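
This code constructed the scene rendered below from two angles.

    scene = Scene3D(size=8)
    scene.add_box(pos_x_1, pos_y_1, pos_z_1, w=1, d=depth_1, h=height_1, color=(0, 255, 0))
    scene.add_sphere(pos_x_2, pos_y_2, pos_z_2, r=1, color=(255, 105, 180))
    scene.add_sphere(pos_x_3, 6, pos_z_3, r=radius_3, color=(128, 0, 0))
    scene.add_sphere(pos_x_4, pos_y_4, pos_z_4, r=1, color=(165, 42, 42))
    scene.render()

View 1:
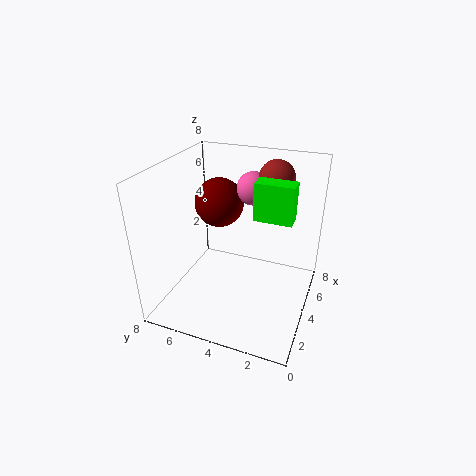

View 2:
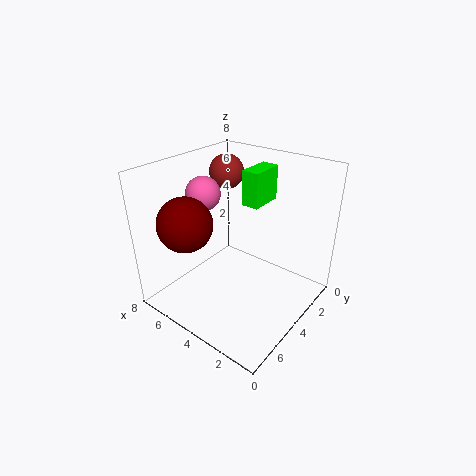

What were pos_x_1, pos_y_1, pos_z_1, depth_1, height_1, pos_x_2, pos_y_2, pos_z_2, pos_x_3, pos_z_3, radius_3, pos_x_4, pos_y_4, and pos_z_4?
pos_x_1 = 3.5
pos_y_1 = 1
pos_z_1 = 5.5
depth_1 = 2
height_1 = 2
pos_x_2 = 6.5
pos_y_2 = 4
pos_z_2 = 6
pos_x_3 = 6
pos_z_3 = 5
radius_3 = 1.5
pos_x_4 = 6
pos_y_4 = 2.5
pos_z_4 = 7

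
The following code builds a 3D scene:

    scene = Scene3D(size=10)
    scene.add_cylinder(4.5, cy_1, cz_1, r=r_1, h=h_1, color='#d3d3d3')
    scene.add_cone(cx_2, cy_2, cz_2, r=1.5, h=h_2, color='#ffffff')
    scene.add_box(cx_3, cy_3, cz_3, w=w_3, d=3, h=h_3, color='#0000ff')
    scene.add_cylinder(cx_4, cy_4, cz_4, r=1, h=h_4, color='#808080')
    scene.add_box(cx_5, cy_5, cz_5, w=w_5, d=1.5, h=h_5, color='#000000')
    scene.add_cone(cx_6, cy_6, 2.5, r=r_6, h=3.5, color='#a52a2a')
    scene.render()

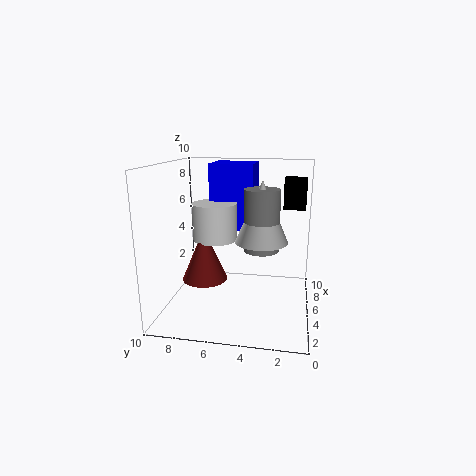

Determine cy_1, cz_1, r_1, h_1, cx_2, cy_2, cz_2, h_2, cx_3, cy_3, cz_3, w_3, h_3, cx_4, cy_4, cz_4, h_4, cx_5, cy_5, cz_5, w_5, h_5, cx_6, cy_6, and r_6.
cy_1 = 6.5, cz_1 = 5, r_1 = 1.5, h_1 = 2.5, cx_2 = 1.5, cy_2 = 3, cz_2 = 6, h_2 = 3.5, cx_3 = 5, cy_3 = 4, cz_3 = 5.5, w_3 = 3, h_3 = 4.5, cx_4 = 1.5, cy_4 = 3, cz_4 = 5.5, h_4 = 3.5, cx_5 = 5.5, cy_5 = 0.5, cz_5 = 7, w_5 = 2, h_5 = 2, cx_6 = 3.5, cy_6 = 7, r_6 = 1.5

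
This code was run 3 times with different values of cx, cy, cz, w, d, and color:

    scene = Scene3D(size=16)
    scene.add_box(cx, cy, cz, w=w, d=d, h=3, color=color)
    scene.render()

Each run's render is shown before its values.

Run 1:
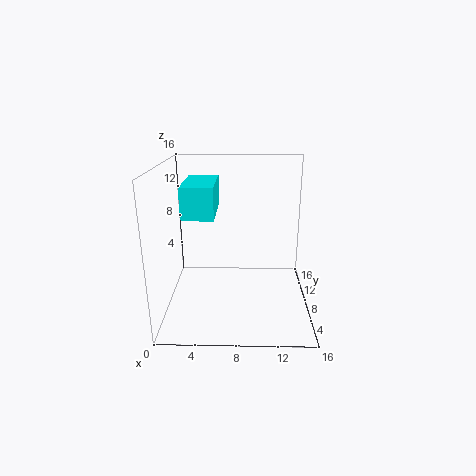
cx = 3
cy = 2
cz = 12
w = 3
d = 6
color = 'cyan'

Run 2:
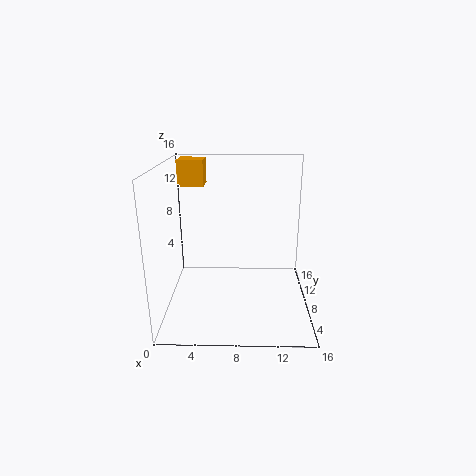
cx = 1
cy = 11
cz = 13
w = 3
d = 3
color = 'orange'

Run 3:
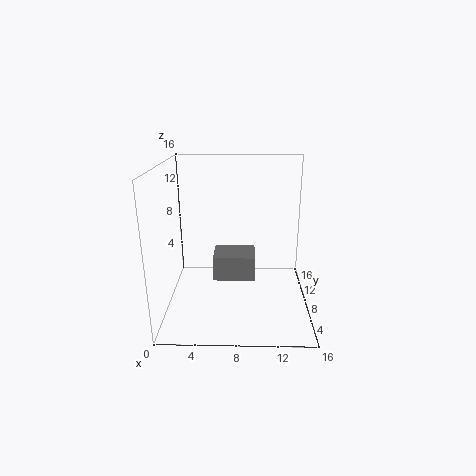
cx = 5
cy = 9
cz = 2
w = 5
d = 4
color = 'gray'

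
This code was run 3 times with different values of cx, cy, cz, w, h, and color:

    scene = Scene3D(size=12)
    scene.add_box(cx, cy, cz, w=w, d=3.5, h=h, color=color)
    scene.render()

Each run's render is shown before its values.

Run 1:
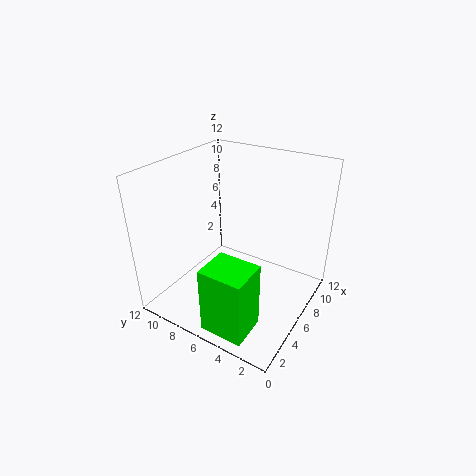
cx = 0.5
cy = 2.5
cz = 0.5
w = 3
h = 5.5
color = 'lime'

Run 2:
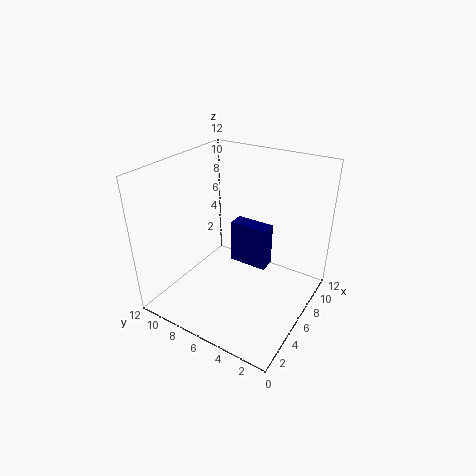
cx = 8
cy = 4.5
cz = 2
w = 1.5
h = 4
color = 'navy'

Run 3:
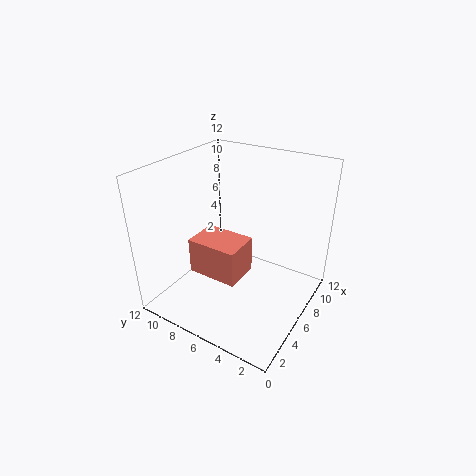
cx = 0.5
cy = 3
cz = 6
w = 2.5
h = 2.5
color = 'salmon'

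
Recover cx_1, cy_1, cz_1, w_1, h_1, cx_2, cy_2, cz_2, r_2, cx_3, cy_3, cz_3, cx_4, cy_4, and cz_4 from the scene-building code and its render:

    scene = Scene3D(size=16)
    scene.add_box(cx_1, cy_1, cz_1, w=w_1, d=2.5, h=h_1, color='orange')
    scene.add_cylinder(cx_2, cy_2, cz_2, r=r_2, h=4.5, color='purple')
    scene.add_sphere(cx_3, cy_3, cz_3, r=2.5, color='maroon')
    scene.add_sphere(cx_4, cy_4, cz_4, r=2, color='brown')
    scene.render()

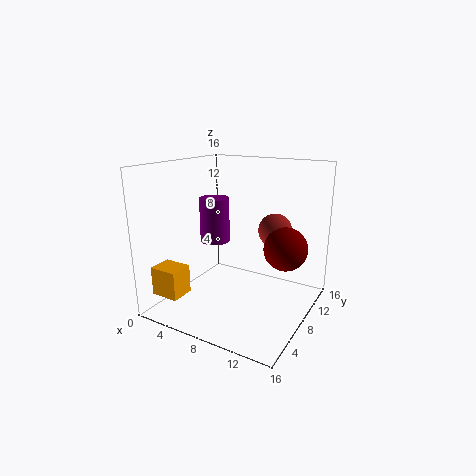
cx_1 = 2; cy_1 = 0.5; cz_1 = 3; w_1 = 3; h_1 = 3; cx_2 = 7; cy_2 = 5; cz_2 = 8.5; r_2 = 1.5; cx_3 = 12.5; cy_3 = 11; cz_3 = 6.5; cx_4 = 10.5; cy_4 = 12.5; cz_4 = 8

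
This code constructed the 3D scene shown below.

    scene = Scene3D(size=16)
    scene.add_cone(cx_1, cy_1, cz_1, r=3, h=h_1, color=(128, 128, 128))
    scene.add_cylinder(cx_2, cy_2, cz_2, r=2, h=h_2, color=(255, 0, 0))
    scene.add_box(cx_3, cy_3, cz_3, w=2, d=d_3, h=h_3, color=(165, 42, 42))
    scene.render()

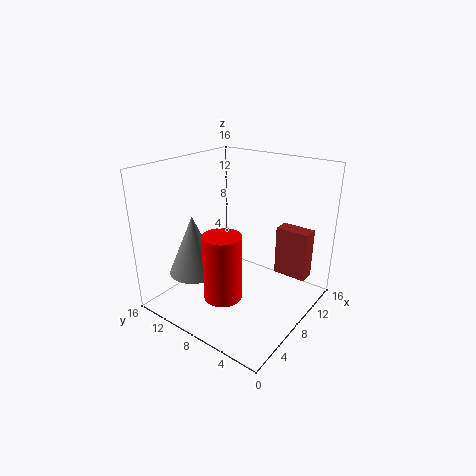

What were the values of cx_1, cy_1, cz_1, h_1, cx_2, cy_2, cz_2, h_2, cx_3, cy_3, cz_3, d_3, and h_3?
cx_1 = 6, cy_1 = 13, cz_1 = 3, h_1 = 7, cx_2 = 4, cy_2 = 7, cz_2 = 3, h_2 = 7, cx_3 = 13, cy_3 = 2, cz_3 = 2, d_3 = 4, h_3 = 6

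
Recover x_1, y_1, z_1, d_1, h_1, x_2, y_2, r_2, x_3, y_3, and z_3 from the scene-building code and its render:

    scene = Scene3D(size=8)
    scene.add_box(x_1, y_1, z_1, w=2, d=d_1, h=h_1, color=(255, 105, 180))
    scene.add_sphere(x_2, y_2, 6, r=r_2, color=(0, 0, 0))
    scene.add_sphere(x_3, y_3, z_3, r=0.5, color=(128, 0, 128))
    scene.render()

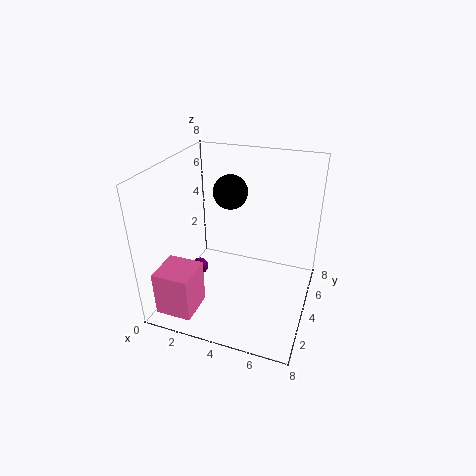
x_1 = 0.5; y_1 = 0.5; z_1 = 0.5; d_1 = 2; h_1 = 2.5; x_2 = 3; y_2 = 5.5; r_2 = 1; x_3 = 1.5; y_3 = 4; z_3 = 1.5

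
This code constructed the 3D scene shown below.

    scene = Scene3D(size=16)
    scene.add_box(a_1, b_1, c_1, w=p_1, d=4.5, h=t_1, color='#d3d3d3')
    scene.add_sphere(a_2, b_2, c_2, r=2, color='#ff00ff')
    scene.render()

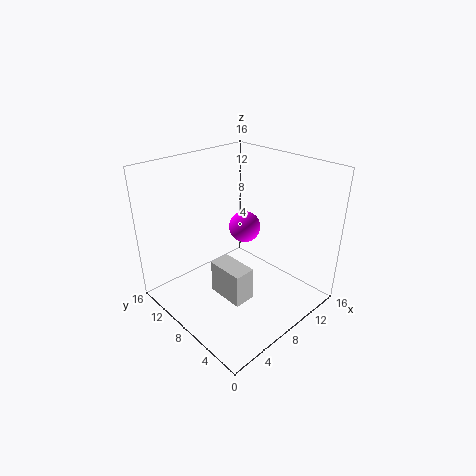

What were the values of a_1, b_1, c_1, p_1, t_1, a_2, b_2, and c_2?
a_1 = 6, b_1 = 6, c_1 = 0.5, p_1 = 2.5, t_1 = 4, a_2 = 12.5, b_2 = 11.5, c_2 = 6.5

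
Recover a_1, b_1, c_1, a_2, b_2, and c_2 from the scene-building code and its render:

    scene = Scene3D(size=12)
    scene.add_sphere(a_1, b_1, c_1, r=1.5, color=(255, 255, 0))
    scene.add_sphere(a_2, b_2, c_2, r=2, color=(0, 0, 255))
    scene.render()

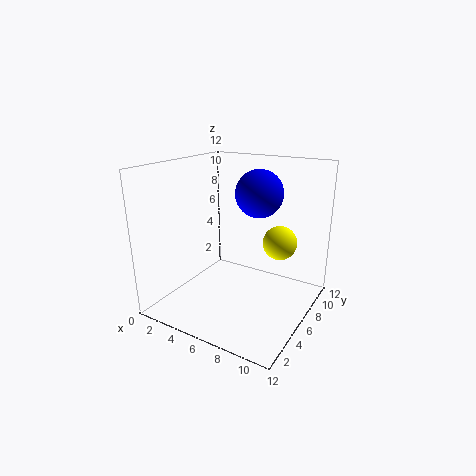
a_1 = 8.5
b_1 = 9
c_1 = 5
a_2 = 7
b_2 = 7.75
c_2 = 9.5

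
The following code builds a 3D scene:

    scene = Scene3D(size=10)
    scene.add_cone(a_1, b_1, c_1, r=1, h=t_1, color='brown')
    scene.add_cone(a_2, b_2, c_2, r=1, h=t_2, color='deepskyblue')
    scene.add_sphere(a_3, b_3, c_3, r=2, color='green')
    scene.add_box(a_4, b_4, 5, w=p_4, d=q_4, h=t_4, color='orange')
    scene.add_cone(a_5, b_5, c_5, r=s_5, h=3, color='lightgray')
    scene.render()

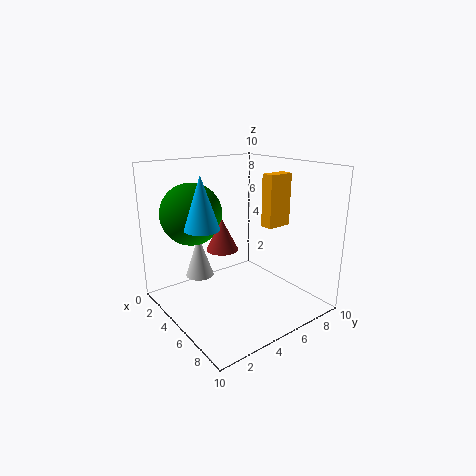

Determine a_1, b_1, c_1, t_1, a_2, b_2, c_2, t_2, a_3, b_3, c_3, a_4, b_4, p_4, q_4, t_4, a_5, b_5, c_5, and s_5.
a_1 = 6
b_1 = 3
c_1 = 5
t_1 = 2
a_2 = 7
b_2 = 1
c_2 = 7
t_2 = 3
a_3 = 4
b_3 = 2
c_3 = 7
a_4 = 4
b_4 = 8
p_4 = 1
q_4 = 2
t_4 = 4
a_5 = 3
b_5 = 3
c_5 = 2
s_5 = 1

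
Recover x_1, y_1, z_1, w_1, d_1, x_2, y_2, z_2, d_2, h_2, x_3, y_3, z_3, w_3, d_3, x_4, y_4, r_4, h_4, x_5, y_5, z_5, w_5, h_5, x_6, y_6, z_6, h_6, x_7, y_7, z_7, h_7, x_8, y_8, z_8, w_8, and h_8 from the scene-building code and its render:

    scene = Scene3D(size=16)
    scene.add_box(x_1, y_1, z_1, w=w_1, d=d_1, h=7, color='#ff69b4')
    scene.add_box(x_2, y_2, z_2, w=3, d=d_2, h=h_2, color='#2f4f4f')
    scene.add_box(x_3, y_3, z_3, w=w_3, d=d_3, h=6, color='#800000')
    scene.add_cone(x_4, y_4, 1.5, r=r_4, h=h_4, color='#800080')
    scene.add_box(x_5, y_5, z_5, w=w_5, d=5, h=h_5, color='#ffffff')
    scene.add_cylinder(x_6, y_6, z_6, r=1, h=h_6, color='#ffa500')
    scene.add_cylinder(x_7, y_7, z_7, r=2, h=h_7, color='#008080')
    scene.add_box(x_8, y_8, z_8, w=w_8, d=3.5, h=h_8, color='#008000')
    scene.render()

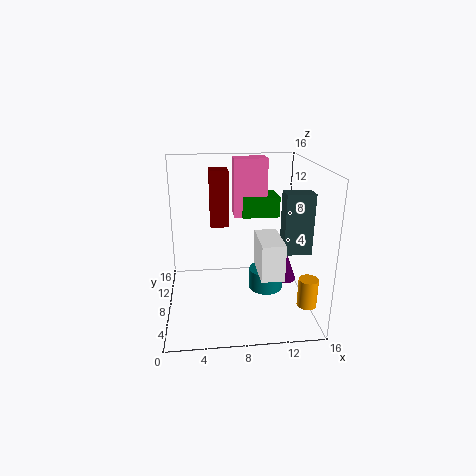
x_1 = 8, y_1 = 12, z_1 = 9, w_1 = 4, d_1 = 2.5, x_2 = 12.5, y_2 = 5, z_2 = 7, d_2 = 2, h_2 = 6.5, x_3 = 5, y_3 = 7.5, z_3 = 9.5, w_3 = 2, d_3 = 2.5, x_4 = 14, y_4 = 10, r_4 = 1.5, h_4 = 4, x_5 = 10, y_5 = 4, z_5 = 4.5, w_5 = 2.5, h_5 = 4, x_6 = 14.5, y_6 = 2.5, z_6 = 2.5, h_6 = 3, x_7 = 11.5, y_7 = 9, z_7 = 1, h_7 = 2.5, x_8 = 9, y_8 = 11.5, z_8 = 9, w_8 = 4.5, h_8 = 2.5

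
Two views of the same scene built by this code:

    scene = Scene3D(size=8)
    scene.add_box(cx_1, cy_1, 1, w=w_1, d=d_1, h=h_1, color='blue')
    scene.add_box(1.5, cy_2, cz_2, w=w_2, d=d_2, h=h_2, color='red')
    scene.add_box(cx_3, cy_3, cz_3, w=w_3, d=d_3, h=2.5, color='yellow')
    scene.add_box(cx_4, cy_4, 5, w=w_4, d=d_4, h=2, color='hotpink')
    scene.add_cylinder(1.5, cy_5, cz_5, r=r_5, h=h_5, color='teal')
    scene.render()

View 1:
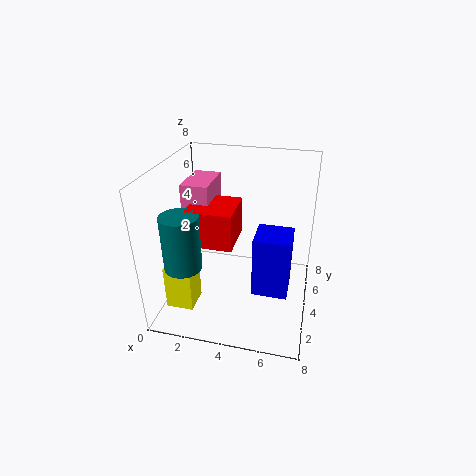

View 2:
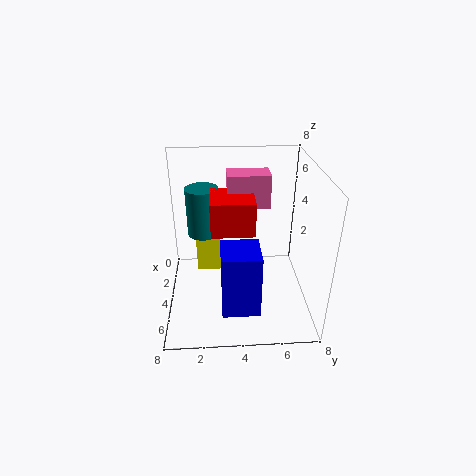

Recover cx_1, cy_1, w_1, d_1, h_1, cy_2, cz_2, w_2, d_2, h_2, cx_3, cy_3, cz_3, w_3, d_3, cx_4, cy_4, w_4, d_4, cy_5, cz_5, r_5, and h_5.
cx_1 = 5, cy_1 = 3, w_1 = 2, d_1 = 2, h_1 = 3.5, cy_2 = 2.5, cz_2 = 4, w_2 = 2.5, d_2 = 2.5, h_2 = 2, cx_3 = 0.5, cy_3 = 1.5, cz_3 = 0.5, w_3 = 1.5, d_3 = 1.5, cx_4 = 1, cy_4 = 3.5, w_4 = 1.5, d_4 = 2.5, cy_5 = 2, cz_5 = 3, r_5 = 1, h_5 = 3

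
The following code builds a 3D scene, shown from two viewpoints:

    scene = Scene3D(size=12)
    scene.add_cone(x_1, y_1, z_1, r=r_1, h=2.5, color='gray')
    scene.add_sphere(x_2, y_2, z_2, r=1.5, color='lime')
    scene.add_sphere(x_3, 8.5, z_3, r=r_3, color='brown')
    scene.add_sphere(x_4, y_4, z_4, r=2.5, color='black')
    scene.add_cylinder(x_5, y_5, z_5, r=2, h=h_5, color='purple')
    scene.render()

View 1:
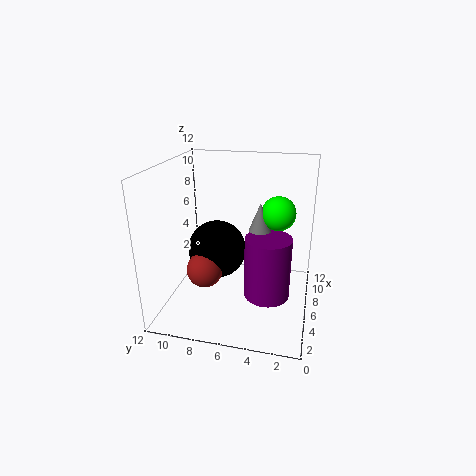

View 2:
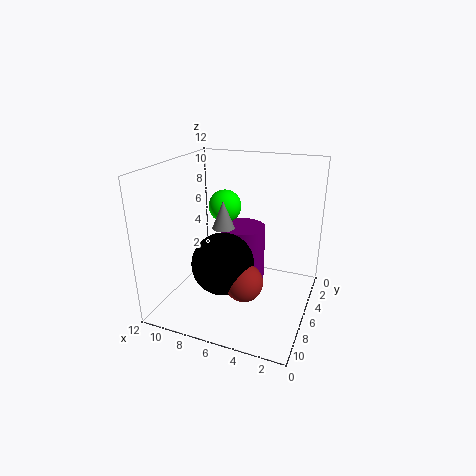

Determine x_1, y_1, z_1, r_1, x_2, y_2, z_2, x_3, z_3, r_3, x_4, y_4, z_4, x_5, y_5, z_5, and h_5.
x_1 = 8, y_1 = 4.5, z_1 = 6, r_1 = 1, x_2 = 8.5, y_2 = 3, z_2 = 7.5, x_3 = 4.5, z_3 = 3.5, r_3 = 1.5, x_4 = 6.5, y_4 = 8, z_4 = 4.5, x_5 = 6.5, y_5 = 3.5, z_5 = 0.5, h_5 = 5.5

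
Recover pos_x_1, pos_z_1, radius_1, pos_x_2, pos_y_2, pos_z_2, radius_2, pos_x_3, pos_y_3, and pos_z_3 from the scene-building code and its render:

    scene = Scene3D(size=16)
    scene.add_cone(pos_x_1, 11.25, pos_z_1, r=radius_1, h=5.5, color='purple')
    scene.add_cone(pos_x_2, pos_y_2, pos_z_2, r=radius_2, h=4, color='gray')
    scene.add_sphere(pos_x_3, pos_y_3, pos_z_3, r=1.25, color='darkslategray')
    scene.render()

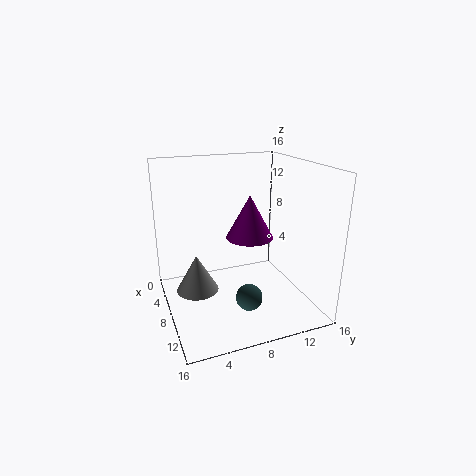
pos_x_1 = 3.75, pos_z_1 = 6, radius_1 = 3, pos_x_2 = 8.75, pos_y_2 = 3, pos_z_2 = 3, radius_2 = 2.25, pos_x_3 = 14.75, pos_y_3 = 6.5, pos_z_3 = 4.75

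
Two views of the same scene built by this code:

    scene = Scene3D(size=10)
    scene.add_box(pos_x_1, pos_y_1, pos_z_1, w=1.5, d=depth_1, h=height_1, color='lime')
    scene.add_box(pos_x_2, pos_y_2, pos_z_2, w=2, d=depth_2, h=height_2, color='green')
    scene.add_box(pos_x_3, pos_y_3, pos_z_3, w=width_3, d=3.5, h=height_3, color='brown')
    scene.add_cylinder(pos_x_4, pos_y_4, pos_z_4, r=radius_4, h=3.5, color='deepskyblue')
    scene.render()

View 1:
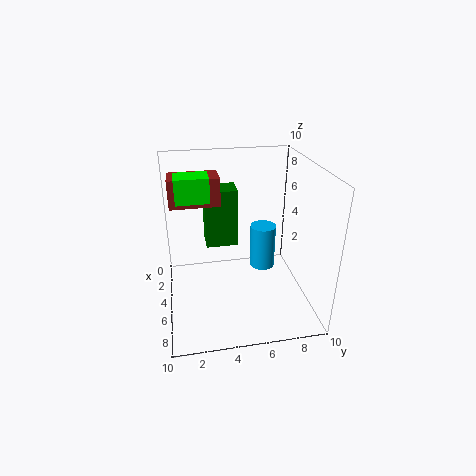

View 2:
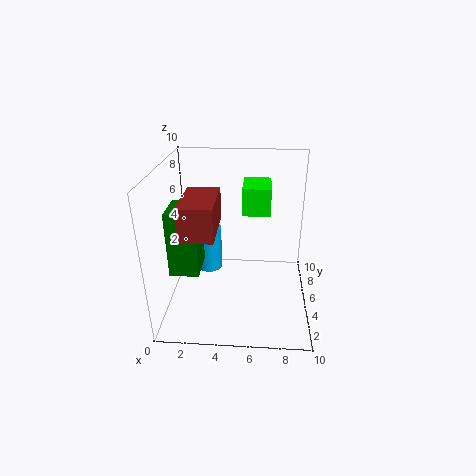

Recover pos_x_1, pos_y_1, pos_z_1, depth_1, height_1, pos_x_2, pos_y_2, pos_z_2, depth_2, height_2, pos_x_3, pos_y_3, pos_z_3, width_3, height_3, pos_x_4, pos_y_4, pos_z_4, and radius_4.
pos_x_1 = 5.5, pos_y_1 = 1, pos_z_1 = 8.5, depth_1 = 2, height_1 = 1.5, pos_x_2 = 0.5, pos_y_2 = 3, pos_z_2 = 3, depth_2 = 2.5, height_2 = 4.5, pos_x_3 = 2, pos_y_3 = 0.5, pos_z_3 = 7, width_3 = 2, height_3 = 2, pos_x_4 = 2.5, pos_y_4 = 7.5, pos_z_4 = 1, radius_4 = 1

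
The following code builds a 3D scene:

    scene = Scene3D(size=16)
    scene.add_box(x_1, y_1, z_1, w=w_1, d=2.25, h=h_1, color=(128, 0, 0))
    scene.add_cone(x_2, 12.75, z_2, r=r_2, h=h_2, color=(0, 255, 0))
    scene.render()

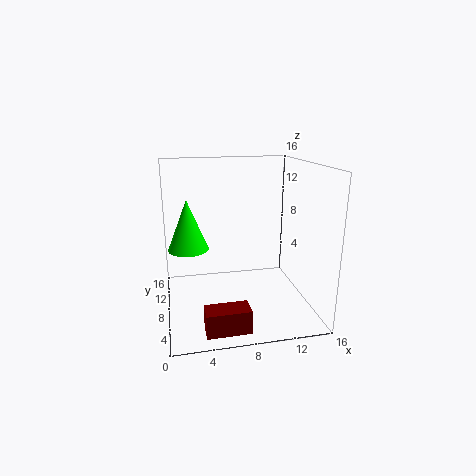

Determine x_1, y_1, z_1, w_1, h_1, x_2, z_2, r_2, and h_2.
x_1 = 3.5; y_1 = 1.25; z_1 = 0.25; w_1 = 4.5; h_1 = 2.5; x_2 = 2.75; z_2 = 5.25; r_2 = 2.5; h_2 = 6.25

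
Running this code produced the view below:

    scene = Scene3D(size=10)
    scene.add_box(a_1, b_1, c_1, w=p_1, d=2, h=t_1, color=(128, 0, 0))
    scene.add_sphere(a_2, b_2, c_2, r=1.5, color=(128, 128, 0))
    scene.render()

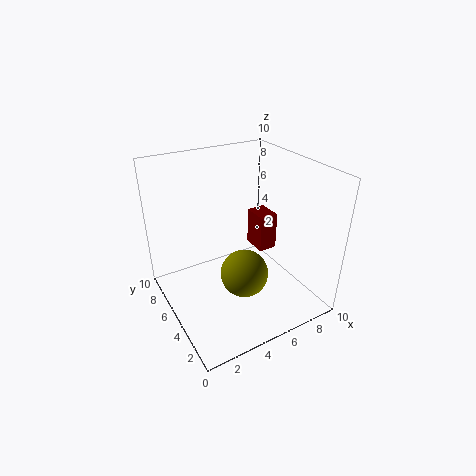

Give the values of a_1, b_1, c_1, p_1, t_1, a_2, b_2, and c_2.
a_1 = 8, b_1 = 6.5, c_1 = 2, p_1 = 1.5, t_1 = 3, a_2 = 4, b_2 = 2.5, c_2 = 4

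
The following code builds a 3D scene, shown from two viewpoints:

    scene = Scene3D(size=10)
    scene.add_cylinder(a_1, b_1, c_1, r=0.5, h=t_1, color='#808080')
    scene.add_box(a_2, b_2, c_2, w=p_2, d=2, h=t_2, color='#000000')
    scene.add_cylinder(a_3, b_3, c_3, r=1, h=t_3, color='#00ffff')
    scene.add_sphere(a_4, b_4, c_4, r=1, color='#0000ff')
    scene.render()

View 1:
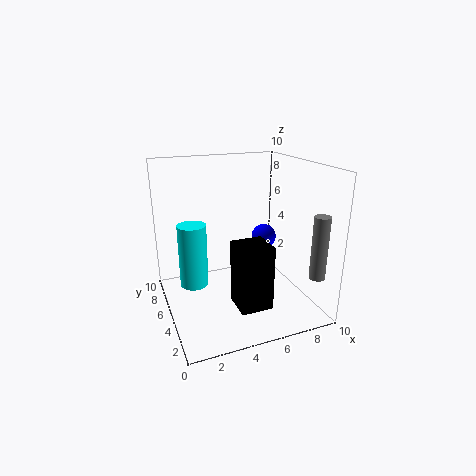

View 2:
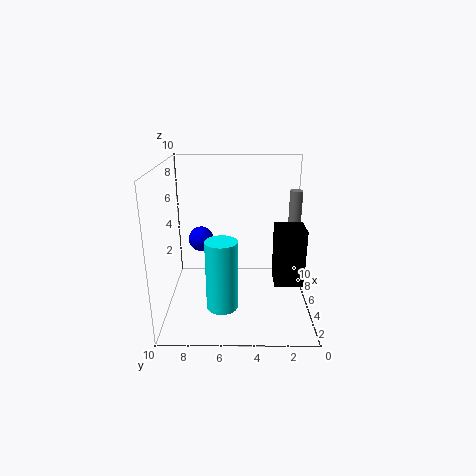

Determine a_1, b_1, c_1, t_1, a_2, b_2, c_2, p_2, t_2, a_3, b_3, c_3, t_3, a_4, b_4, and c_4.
a_1 = 8.5; b_1 = 0.5; c_1 = 3.5; t_1 = 4; a_2 = 3.5; b_2 = 0.5; c_2 = 2; p_2 = 2; t_2 = 4; a_3 = 2; b_3 = 6; c_3 = 1.5; t_3 = 4.5; a_4 = 8.5; b_4 = 8; c_4 = 3.5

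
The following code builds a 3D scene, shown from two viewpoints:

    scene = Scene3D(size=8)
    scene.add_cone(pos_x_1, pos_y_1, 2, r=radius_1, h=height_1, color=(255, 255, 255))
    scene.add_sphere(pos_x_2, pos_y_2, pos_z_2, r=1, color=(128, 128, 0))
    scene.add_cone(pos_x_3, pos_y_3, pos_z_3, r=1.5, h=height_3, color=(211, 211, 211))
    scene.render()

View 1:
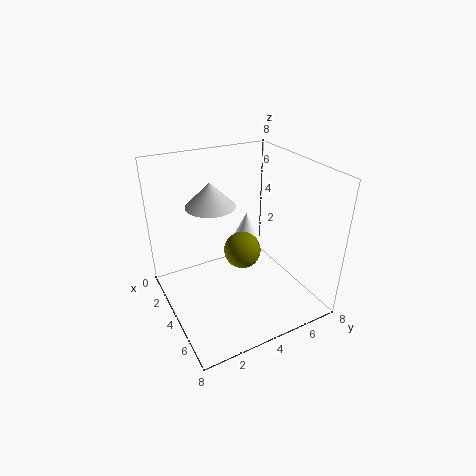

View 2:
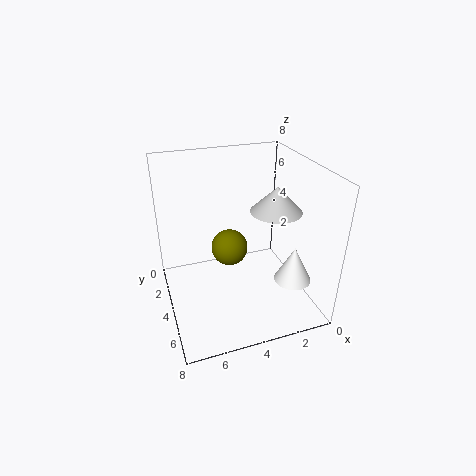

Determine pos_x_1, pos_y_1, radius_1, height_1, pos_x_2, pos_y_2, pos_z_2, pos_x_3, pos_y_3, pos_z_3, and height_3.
pos_x_1 = 1.5; pos_y_1 = 6; radius_1 = 1; height_1 = 2; pos_x_2 = 4.5; pos_y_2 = 4; pos_z_2 = 3.5; pos_x_3 = 1.5; pos_y_3 = 3.5; pos_z_3 = 5; height_3 = 1.5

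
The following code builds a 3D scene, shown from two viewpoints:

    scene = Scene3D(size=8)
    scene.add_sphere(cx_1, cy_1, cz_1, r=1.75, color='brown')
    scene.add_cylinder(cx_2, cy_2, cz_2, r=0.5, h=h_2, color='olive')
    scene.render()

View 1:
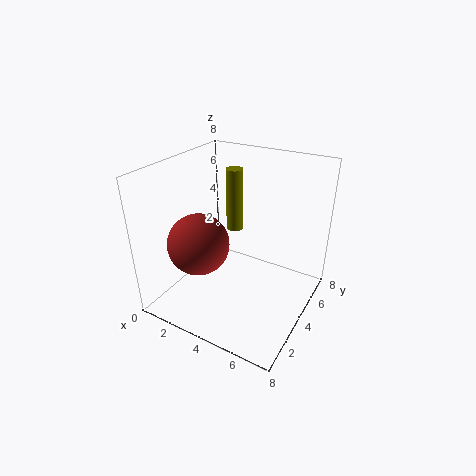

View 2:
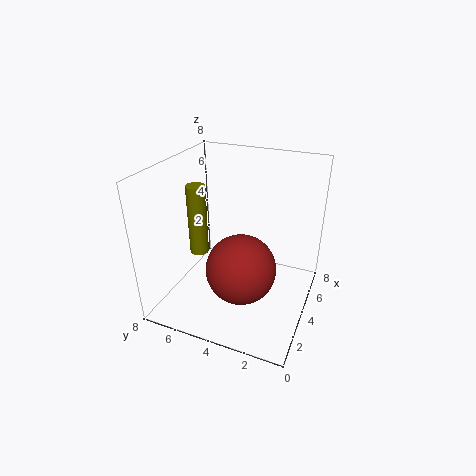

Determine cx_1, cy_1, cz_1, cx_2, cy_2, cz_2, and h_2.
cx_1 = 2; cy_1 = 3; cz_1 = 3.5; cx_2 = 2.75; cy_2 = 5.75; cz_2 = 3.5; h_2 = 3.75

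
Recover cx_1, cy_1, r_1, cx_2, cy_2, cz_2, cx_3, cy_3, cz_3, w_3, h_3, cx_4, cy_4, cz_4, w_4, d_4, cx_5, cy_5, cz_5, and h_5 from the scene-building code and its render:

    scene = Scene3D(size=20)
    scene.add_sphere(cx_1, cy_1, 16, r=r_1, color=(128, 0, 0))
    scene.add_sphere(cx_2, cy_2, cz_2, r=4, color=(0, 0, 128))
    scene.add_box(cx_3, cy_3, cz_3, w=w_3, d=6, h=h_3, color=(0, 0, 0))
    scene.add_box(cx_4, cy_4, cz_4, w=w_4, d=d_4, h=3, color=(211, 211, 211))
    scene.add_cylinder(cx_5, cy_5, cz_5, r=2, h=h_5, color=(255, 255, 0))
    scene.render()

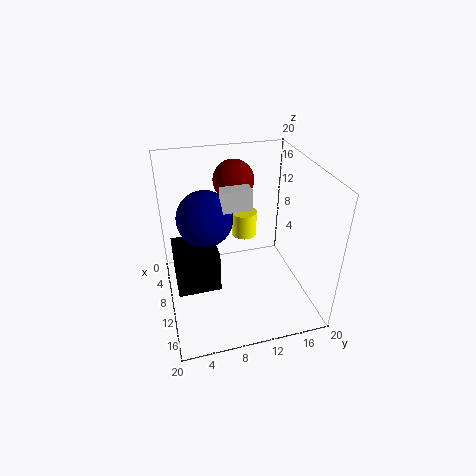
cx_1 = 4; cy_1 = 11; r_1 = 3; cx_2 = 7; cy_2 = 6; cz_2 = 12; cx_3 = 6; cy_3 = 1; cz_3 = 3; w_3 = 6; h_3 = 6; cx_4 = 8; cy_4 = 8; cz_4 = 14; w_4 = 2; d_4 = 4; cx_5 = 3; cy_5 = 13; cz_5 = 6; h_5 = 4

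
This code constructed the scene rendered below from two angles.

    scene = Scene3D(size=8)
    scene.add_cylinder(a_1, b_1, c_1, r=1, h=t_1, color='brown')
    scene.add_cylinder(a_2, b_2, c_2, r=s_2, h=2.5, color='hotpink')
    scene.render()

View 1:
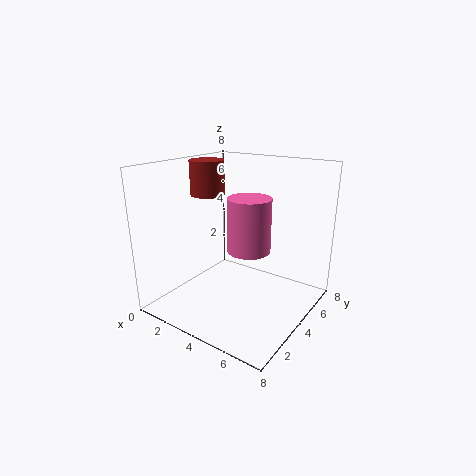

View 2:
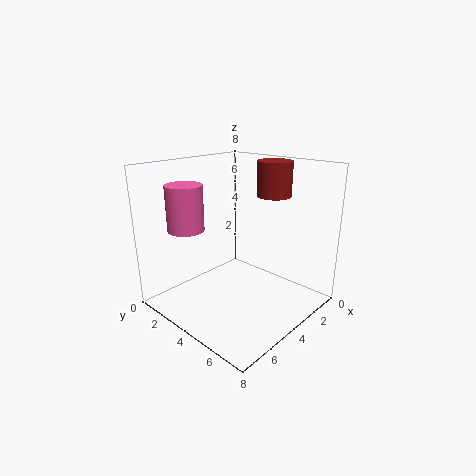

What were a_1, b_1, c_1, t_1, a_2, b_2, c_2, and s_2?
a_1 = 1.5, b_1 = 4.5, c_1 = 6, t_1 = 2, a_2 = 6, b_2 = 2, c_2 = 4.5, s_2 = 1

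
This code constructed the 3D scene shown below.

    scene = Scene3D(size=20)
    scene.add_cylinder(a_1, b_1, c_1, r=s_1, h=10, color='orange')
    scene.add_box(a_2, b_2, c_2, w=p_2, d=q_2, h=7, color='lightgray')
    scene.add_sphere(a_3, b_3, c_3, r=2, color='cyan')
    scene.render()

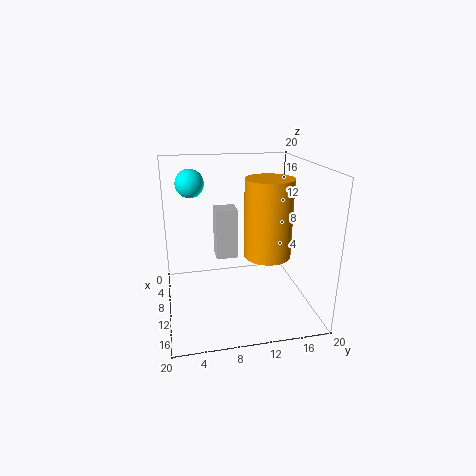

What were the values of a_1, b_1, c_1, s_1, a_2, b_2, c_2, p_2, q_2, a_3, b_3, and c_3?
a_1 = 14, b_1 = 13, c_1 = 9, s_1 = 3, a_2 = 7, b_2 = 7, c_2 = 7, p_2 = 3, q_2 = 3, a_3 = 6, b_3 = 4, c_3 = 17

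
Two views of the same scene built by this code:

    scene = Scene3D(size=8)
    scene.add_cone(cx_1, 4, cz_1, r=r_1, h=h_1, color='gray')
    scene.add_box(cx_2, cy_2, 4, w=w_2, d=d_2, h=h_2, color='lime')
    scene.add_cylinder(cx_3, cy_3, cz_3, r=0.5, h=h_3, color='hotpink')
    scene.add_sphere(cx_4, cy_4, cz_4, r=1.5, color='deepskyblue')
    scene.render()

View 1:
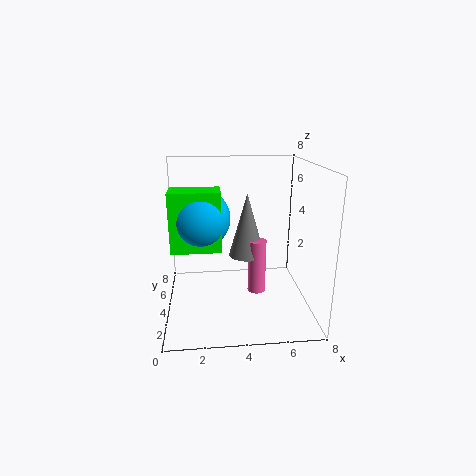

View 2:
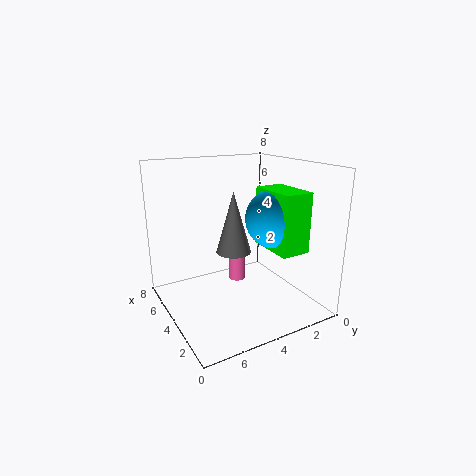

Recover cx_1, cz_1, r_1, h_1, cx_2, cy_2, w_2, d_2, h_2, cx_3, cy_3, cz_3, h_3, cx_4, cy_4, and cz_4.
cx_1 = 4.5, cz_1 = 3, r_1 = 1, h_1 = 3.5, cx_2 = 0.5, cy_2 = 2, w_2 = 2.5, d_2 = 1.5, h_2 = 3, cx_3 = 5, cy_3 = 3.5, cz_3 = 1, h_3 = 3, cx_4 = 2, cy_4 = 3, cz_4 = 5.5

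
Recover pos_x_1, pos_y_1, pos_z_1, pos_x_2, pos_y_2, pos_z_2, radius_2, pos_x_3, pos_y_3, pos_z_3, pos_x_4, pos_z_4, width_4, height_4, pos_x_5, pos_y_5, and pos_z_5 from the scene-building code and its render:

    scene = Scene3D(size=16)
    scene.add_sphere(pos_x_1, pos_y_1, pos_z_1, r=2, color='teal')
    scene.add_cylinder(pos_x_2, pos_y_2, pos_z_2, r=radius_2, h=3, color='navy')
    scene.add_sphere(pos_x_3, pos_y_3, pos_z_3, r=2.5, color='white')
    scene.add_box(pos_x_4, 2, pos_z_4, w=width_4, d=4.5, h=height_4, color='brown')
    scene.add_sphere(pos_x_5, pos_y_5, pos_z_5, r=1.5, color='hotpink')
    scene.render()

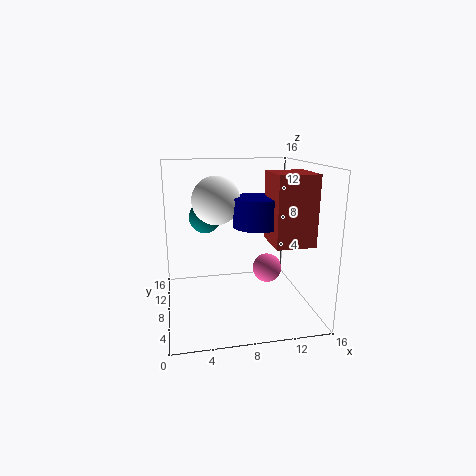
pos_x_1 = 5
pos_y_1 = 14
pos_z_1 = 9
pos_x_2 = 9.5
pos_y_2 = 5.5
pos_z_2 = 10
radius_2 = 2.5
pos_x_3 = 5.5
pos_y_3 = 7
pos_z_3 = 12.5
pos_x_4 = 10.5
pos_z_4 = 8.5
width_4 = 4
height_4 = 7
pos_x_5 = 10.5
pos_y_5 = 5
pos_z_5 = 5.5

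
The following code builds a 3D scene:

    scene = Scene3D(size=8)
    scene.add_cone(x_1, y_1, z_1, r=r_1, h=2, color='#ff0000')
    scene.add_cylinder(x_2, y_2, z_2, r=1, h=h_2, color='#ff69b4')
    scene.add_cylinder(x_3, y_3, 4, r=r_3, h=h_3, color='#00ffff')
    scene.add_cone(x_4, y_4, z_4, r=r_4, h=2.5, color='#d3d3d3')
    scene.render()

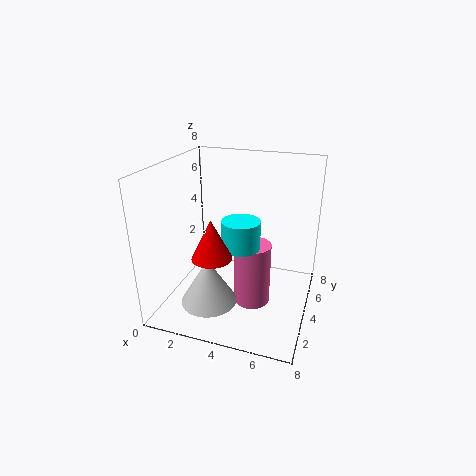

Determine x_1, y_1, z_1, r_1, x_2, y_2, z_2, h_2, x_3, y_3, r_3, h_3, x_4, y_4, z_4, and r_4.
x_1 = 3.5, y_1 = 1.5, z_1 = 4, r_1 = 1, x_2 = 5, y_2 = 3.5, z_2 = 0.5, h_2 = 3.5, x_3 = 4.5, y_3 = 3, r_3 = 1, h_3 = 1.5, x_4 = 3, y_4 = 2, z_4 = 1, r_4 = 1.5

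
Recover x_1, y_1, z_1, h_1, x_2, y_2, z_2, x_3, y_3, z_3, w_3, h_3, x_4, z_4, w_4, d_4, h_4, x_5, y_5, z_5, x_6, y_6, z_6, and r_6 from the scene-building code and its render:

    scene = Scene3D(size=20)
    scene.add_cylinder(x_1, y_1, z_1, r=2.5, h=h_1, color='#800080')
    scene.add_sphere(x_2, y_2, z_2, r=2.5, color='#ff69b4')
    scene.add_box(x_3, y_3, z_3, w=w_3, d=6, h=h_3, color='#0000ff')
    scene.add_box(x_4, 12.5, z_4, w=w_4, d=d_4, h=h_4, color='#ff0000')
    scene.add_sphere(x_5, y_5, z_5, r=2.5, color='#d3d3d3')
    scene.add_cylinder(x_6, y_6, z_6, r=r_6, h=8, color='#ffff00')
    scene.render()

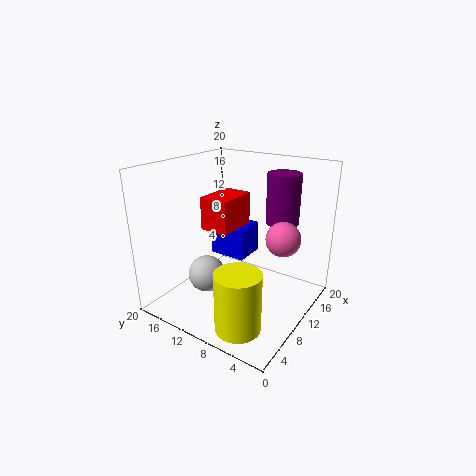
x_1 = 17.5; y_1 = 7; z_1 = 10.5; h_1 = 7.5; x_2 = 14; y_2 = 5; z_2 = 9.5; x_3 = 14; y_3 = 12; z_3 = 4; w_3 = 5; h_3 = 5; x_4 = 10.5; z_4 = 9.5; w_4 = 6.5; d_4 = 4.5; h_4 = 5; x_5 = 6; y_5 = 12.5; z_5 = 5.5; x_6 = 4; y_6 = 6; z_6 = 0.5; r_6 = 3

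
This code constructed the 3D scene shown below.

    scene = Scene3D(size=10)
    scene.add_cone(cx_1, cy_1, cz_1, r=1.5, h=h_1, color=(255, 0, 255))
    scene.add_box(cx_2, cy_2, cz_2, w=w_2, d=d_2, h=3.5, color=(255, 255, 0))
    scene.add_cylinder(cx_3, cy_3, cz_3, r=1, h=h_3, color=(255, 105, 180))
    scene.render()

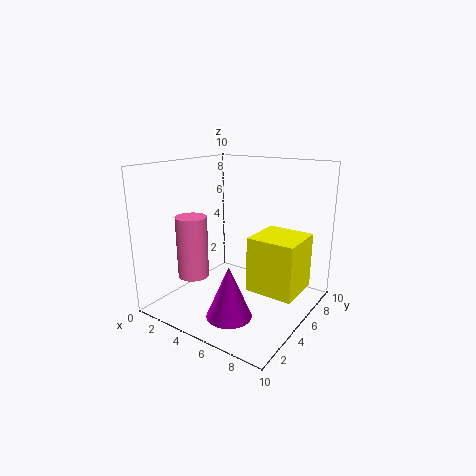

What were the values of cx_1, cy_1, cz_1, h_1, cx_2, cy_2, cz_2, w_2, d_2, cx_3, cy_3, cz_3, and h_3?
cx_1 = 6
cy_1 = 2.5
cz_1 = 0.5
h_1 = 3.5
cx_2 = 7
cy_2 = 3
cz_2 = 2.5
w_2 = 3
d_2 = 3
cx_3 = 3.5
cy_3 = 2
cz_3 = 3
h_3 = 4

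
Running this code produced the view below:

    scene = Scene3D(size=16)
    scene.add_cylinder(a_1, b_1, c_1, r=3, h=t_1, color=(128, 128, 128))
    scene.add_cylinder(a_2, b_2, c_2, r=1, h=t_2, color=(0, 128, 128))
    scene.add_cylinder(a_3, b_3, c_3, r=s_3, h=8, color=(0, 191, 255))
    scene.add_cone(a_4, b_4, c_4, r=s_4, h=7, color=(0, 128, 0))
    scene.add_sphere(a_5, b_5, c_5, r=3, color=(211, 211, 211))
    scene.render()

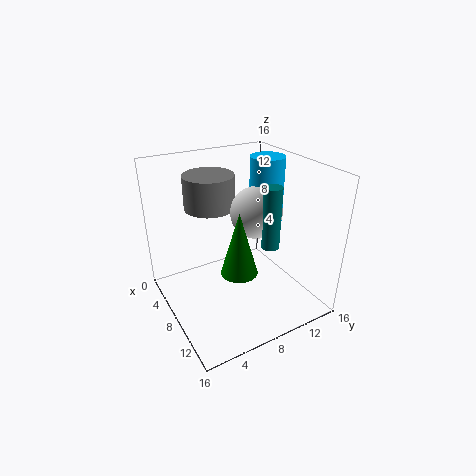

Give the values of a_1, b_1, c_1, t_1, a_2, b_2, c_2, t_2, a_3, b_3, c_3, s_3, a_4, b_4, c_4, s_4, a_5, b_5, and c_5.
a_1 = 3
b_1 = 7
c_1 = 10
t_1 = 4
a_2 = 10
b_2 = 11
c_2 = 7
t_2 = 7
a_3 = 6
b_3 = 13
c_3 = 8
s_3 = 2
a_4 = 10
b_4 = 7
c_4 = 5
s_4 = 2
a_5 = 7
b_5 = 11
c_5 = 10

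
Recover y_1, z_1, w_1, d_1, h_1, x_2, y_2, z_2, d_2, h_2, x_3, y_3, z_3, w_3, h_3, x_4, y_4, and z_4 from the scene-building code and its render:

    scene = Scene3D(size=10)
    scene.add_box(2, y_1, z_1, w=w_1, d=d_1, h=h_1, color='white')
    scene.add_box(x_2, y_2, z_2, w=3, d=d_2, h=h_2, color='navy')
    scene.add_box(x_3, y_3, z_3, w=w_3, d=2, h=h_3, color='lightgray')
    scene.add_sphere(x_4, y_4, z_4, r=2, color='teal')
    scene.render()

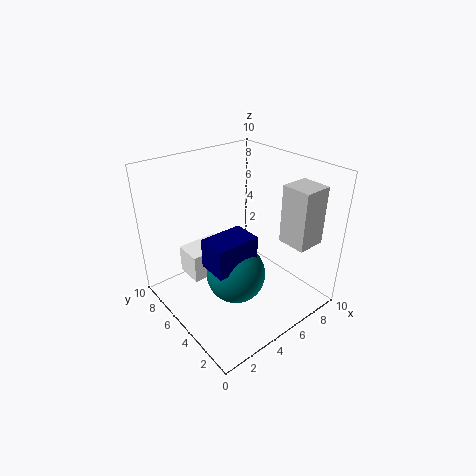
y_1 = 6, z_1 = 2, w_1 = 3, d_1 = 2, h_1 = 2, x_2 = 2, y_2 = 3, z_2 = 4, d_2 = 2, h_2 = 2, x_3 = 7, y_3 = 1, z_3 = 5, w_3 = 2, h_3 = 4, x_4 = 4, y_4 = 4, z_4 = 3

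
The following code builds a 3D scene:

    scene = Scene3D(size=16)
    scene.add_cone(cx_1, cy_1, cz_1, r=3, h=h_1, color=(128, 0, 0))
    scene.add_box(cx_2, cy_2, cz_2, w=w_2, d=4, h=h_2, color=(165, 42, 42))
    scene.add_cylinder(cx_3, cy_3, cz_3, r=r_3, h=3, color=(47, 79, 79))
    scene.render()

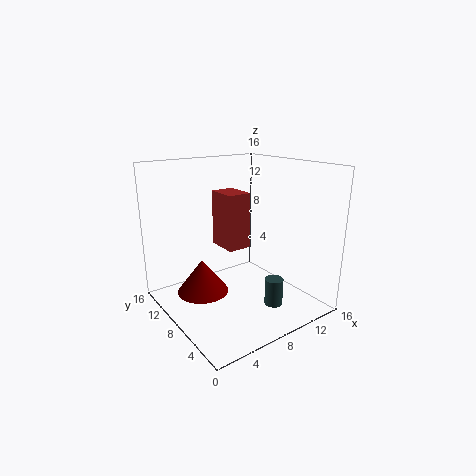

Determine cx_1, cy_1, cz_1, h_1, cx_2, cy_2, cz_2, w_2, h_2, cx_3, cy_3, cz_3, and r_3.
cx_1 = 5, cy_1 = 11, cz_1 = 1, h_1 = 4, cx_2 = 9, cy_2 = 11, cz_2 = 5, w_2 = 3, h_2 = 7, cx_3 = 10, cy_3 = 4, cz_3 = 1, r_3 = 1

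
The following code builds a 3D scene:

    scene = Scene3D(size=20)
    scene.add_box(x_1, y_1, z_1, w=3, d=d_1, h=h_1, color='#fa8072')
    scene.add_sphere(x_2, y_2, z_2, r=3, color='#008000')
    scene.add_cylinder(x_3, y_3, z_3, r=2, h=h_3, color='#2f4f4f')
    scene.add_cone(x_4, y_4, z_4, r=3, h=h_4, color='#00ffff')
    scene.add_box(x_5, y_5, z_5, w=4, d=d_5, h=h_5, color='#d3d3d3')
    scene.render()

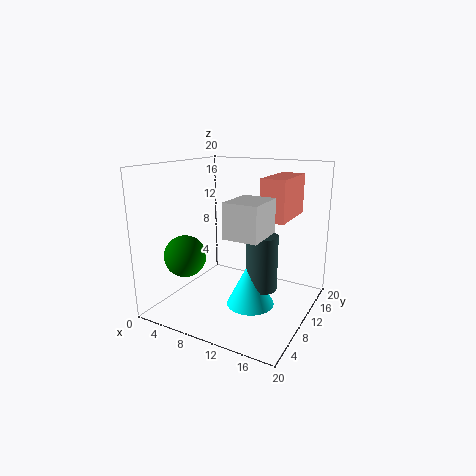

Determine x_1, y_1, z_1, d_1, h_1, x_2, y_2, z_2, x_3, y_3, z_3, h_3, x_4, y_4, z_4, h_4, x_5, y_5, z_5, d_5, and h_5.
x_1 = 15; y_1 = 6; z_1 = 14; d_1 = 7; h_1 = 5; x_2 = 3; y_2 = 7; z_2 = 7; x_3 = 15; y_3 = 7; z_3 = 5; h_3 = 7; x_4 = 14; y_4 = 6; z_4 = 3; h_4 = 6; x_5 = 13; y_5 = 1; z_5 = 13; d_5 = 5; h_5 = 4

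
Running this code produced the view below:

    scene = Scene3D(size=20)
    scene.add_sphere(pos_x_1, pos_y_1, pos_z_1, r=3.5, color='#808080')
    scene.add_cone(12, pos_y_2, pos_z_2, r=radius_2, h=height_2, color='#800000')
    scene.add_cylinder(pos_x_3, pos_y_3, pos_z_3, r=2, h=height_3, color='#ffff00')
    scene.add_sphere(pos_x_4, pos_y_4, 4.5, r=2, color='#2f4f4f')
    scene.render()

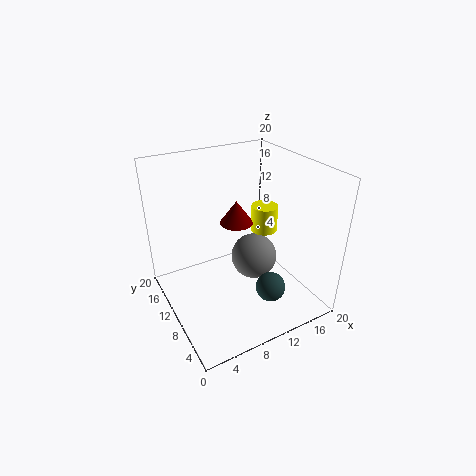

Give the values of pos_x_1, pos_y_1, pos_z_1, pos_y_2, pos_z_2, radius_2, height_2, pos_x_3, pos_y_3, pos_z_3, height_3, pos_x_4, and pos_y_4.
pos_x_1 = 14; pos_y_1 = 12; pos_z_1 = 4.5; pos_y_2 = 14; pos_z_2 = 10; radius_2 = 2.5; height_2 = 3.5; pos_x_3 = 16; pos_y_3 = 12.5; pos_z_3 = 8.5; height_3 = 4; pos_x_4 = 12; pos_y_4 = 4.5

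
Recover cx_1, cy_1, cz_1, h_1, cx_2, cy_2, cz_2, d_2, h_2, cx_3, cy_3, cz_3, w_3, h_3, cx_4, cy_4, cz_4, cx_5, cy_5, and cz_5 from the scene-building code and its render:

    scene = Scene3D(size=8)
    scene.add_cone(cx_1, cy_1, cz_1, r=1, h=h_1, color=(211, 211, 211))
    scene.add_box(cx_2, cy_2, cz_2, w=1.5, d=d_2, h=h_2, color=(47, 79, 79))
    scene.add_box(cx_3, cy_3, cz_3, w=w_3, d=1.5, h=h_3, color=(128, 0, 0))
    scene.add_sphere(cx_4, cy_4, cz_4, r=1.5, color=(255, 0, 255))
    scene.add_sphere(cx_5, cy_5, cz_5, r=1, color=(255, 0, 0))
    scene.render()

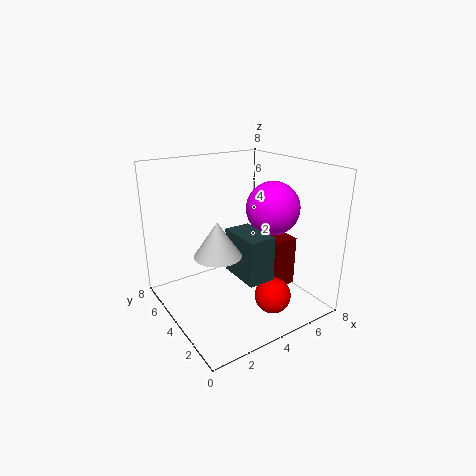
cx_1 = 1; cy_1 = 1; cz_1 = 5; h_1 = 1.5; cx_2 = 3.5; cy_2 = 2; cz_2 = 2; d_2 = 2.5; h_2 = 2.5; cx_3 = 6; cy_3 = 3; cz_3 = 0.5; w_3 = 1.5; h_3 = 3; cx_4 = 6; cy_4 = 3.5; cz_4 = 5.5; cx_5 = 5; cy_5 = 2; cz_5 = 1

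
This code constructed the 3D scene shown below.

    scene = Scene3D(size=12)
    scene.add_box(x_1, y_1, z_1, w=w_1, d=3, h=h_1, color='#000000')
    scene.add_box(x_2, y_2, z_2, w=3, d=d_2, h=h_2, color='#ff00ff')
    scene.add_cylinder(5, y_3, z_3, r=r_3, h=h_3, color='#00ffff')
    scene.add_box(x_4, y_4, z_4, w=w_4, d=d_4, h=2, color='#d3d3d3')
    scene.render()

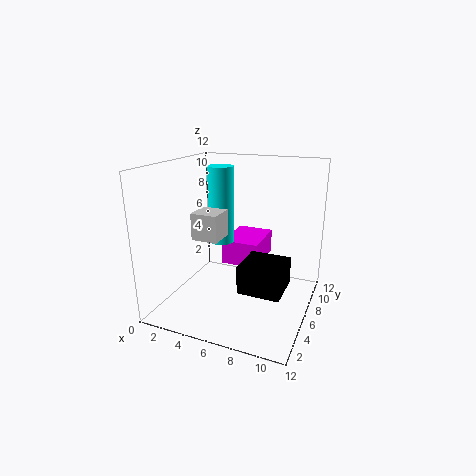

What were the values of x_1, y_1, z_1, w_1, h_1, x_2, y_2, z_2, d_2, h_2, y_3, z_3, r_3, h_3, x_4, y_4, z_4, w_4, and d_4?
x_1 = 8, y_1 = 1, z_1 = 4, w_1 = 3, h_1 = 2, x_2 = 5, y_2 = 5, z_2 = 4, d_2 = 4, h_2 = 2, y_3 = 5, z_3 = 6, r_3 = 1, h_3 = 6, x_4 = 4, y_4 = 2, z_4 = 7, w_4 = 2, d_4 = 2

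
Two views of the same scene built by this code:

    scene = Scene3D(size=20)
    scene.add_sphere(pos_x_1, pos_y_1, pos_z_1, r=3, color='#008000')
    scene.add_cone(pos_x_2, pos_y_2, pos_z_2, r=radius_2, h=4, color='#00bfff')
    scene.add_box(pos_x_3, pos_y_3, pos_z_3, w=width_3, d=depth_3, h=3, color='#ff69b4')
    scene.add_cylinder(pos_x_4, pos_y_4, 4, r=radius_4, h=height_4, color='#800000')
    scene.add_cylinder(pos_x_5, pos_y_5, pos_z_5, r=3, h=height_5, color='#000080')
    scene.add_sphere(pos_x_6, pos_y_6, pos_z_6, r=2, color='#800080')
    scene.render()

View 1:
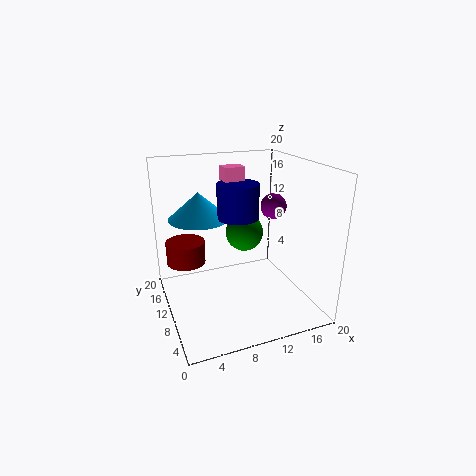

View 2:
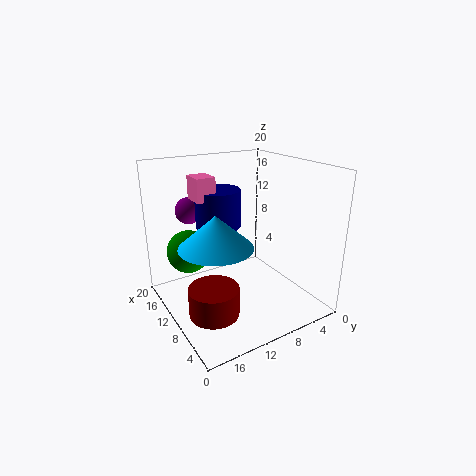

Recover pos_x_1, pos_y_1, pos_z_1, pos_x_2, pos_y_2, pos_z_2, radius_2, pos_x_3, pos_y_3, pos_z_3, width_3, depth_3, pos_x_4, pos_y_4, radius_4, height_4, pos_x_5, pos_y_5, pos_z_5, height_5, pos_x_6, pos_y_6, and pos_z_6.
pos_x_1 = 13.5, pos_y_1 = 16, pos_z_1 = 8, pos_x_2 = 6, pos_y_2 = 15.5, pos_z_2 = 11.5, radius_2 = 4.5, pos_x_3 = 9.5, pos_y_3 = 13.5, pos_z_3 = 16, width_3 = 3, depth_3 = 2.5, pos_x_4 = 4, pos_y_4 = 17, radius_4 = 3, height_4 = 3.5, pos_x_5 = 11, pos_y_5 = 12.5, pos_z_5 = 12, height_5 = 5, pos_x_6 = 17.5, pos_y_6 = 14, pos_z_6 = 12.5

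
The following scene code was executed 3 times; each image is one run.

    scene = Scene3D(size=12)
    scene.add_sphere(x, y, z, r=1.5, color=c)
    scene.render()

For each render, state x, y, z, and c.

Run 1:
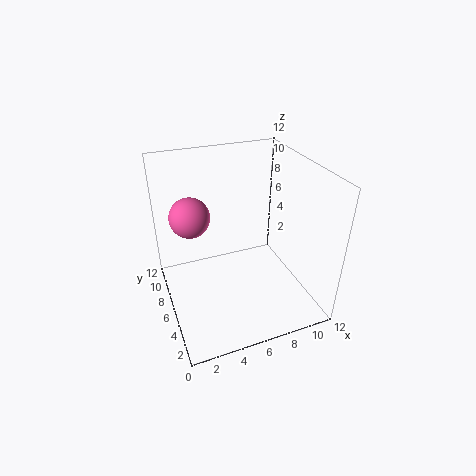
x = 2
y = 5.5
z = 9
c = 'hotpink'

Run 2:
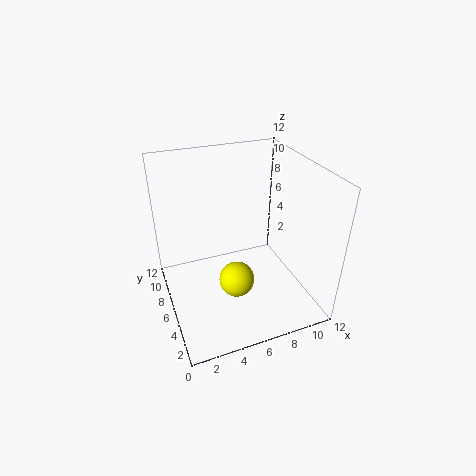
x = 5.5
y = 5
z = 2.5
c = 'yellow'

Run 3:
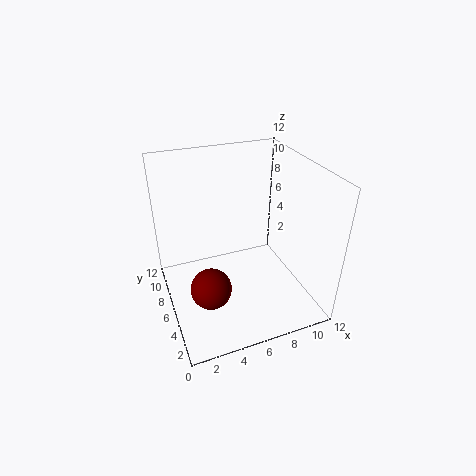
x = 2.5
y = 2.5
z = 4.5
c = 'maroon'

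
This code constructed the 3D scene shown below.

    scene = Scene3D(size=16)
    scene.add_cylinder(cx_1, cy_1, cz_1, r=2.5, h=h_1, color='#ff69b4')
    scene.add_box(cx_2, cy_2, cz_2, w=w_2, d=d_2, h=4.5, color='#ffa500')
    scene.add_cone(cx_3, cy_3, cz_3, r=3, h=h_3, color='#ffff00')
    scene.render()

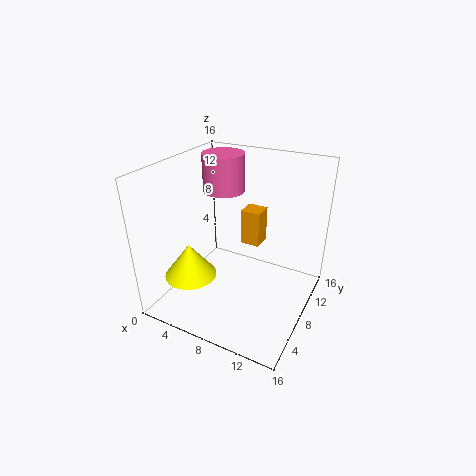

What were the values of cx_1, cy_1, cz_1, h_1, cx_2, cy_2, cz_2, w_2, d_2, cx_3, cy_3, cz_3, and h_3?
cx_1 = 4
cy_1 = 12
cz_1 = 11.5
h_1 = 4.5
cx_2 = 6
cy_2 = 12.5
cz_2 = 4.5
w_2 = 2.5
d_2 = 2.5
cx_3 = 3
cy_3 = 5.5
cz_3 = 3
h_3 = 4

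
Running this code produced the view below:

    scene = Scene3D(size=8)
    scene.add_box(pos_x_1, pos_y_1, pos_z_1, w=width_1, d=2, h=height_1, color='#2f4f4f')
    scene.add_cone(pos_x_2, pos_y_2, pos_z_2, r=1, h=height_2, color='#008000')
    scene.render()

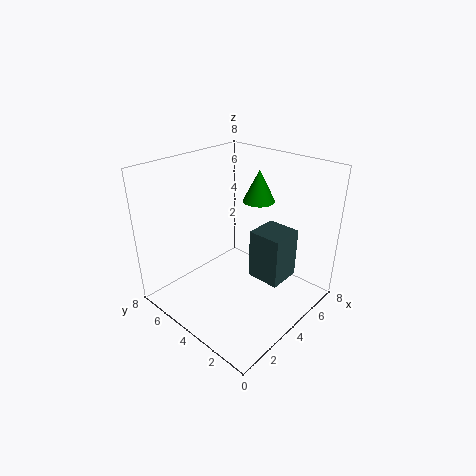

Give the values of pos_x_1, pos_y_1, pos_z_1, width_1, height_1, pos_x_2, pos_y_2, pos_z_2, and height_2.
pos_x_1 = 5
pos_y_1 = 2
pos_z_1 = 1
width_1 = 2
height_1 = 3
pos_x_2 = 7
pos_y_2 = 5
pos_z_2 = 5
height_2 = 2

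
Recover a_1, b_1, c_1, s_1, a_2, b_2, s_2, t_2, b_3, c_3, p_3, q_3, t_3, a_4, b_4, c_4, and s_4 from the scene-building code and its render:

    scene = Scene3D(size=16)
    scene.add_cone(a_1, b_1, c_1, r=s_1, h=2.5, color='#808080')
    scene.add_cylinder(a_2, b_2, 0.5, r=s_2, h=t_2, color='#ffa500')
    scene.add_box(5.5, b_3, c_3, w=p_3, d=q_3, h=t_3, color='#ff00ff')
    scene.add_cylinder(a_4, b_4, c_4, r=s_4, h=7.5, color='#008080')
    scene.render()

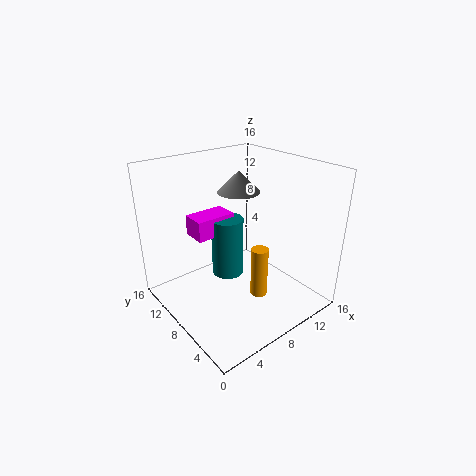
a_1 = 10.5, b_1 = 11, c_1 = 12, s_1 = 2.5, a_2 = 10, b_2 = 6.5, s_2 = 1, t_2 = 6, b_3 = 12, c_3 = 6.5, p_3 = 5, q_3 = 3, t_3 = 2.5, a_4 = 9.5, b_4 = 12, c_4 = 1, s_4 = 2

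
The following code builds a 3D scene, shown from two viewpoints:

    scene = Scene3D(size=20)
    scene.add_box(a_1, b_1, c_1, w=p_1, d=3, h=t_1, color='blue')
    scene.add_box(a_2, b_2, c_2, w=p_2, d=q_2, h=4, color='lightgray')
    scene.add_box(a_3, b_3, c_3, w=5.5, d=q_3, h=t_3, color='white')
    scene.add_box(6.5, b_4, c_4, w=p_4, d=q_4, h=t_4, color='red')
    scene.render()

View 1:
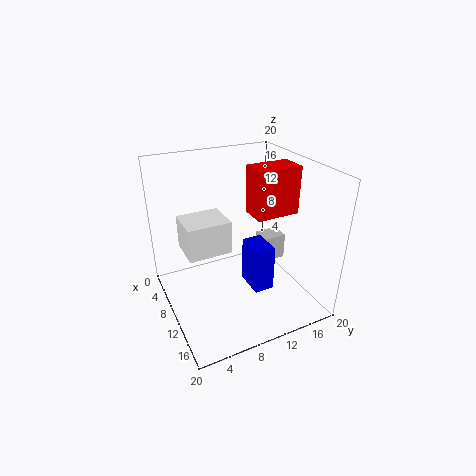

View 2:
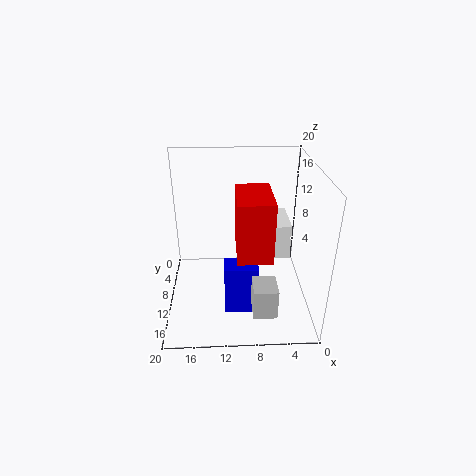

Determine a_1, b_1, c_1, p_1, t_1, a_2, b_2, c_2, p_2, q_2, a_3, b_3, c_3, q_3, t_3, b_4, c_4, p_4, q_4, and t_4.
a_1 = 7.5
b_1 = 12
c_1 = 1
p_1 = 4.5
t_1 = 7
a_2 = 5.5
b_2 = 15.5
c_2 = 3.5
p_2 = 3
q_2 = 3.5
a_3 = 2.5
b_3 = 3.5
c_3 = 6.5
q_3 = 6.5
t_3 = 5
b_4 = 13
c_4 = 12
p_4 = 4
q_4 = 6.5
t_4 = 7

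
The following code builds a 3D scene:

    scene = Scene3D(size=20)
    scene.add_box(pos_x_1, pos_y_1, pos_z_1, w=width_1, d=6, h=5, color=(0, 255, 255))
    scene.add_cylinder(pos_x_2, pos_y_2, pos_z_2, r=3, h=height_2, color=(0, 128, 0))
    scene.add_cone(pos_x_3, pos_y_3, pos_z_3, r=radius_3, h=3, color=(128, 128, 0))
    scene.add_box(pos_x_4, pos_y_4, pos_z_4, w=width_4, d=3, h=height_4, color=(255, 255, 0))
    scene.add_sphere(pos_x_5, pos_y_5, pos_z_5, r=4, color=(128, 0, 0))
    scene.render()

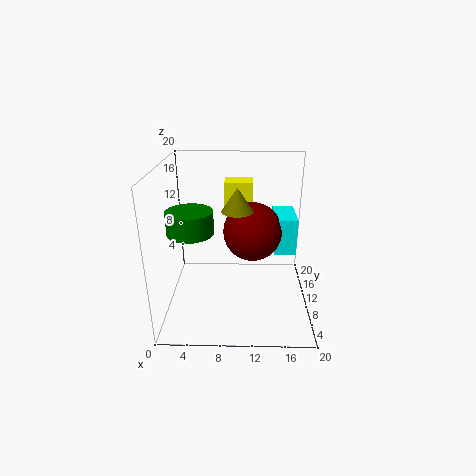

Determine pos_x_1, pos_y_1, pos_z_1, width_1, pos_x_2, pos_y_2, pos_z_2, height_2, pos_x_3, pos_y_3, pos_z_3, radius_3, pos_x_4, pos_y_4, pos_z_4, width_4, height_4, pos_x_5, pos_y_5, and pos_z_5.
pos_x_1 = 15; pos_y_1 = 9; pos_z_1 = 8; width_1 = 3; pos_x_2 = 4; pos_y_2 = 7; pos_z_2 = 12; height_2 = 3; pos_x_3 = 10; pos_y_3 = 7; pos_z_3 = 15; radius_3 = 2; pos_x_4 = 8; pos_y_4 = 13; pos_z_4 = 12; width_4 = 4; height_4 = 5; pos_x_5 = 12; pos_y_5 = 10; pos_z_5 = 11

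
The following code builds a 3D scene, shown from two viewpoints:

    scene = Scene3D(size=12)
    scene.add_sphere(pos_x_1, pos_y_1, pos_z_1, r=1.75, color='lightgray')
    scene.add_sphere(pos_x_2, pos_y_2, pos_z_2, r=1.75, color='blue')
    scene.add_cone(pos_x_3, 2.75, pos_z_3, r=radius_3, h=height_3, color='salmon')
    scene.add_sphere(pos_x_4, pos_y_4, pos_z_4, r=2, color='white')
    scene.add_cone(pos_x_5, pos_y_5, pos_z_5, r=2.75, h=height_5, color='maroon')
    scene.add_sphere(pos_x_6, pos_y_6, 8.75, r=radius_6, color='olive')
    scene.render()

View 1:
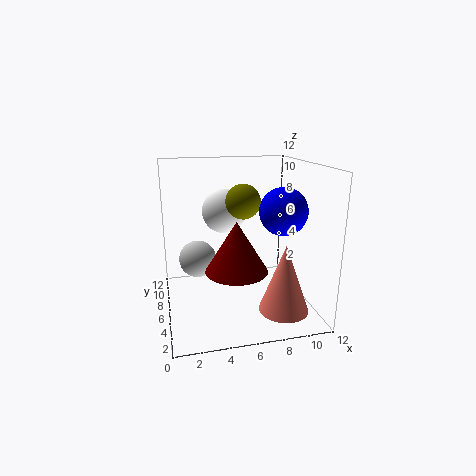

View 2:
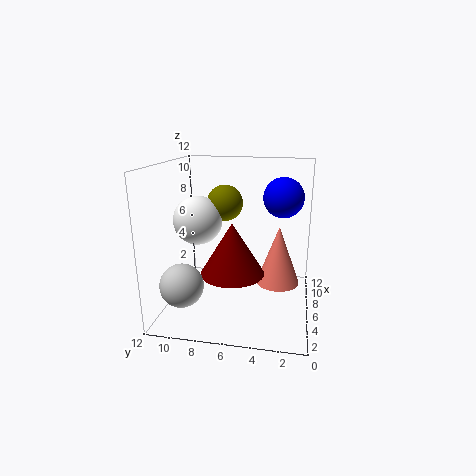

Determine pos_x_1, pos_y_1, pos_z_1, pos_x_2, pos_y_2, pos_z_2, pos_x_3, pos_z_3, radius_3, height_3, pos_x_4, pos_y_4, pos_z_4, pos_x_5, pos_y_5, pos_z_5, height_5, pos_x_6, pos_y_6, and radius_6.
pos_x_1 = 3, pos_y_1 = 10, pos_z_1 = 2.75, pos_x_2 = 8.5, pos_y_2 = 2.5, pos_z_2 = 9, pos_x_3 = 9, pos_z_3 = 0.75, radius_3 = 2, height_3 = 5.5, pos_x_4 = 5.5, pos_y_4 = 9.25, pos_z_4 = 7.5, pos_x_5 = 6, pos_y_5 = 6.5, pos_z_5 = 2.75, height_5 = 4.5, pos_x_6 = 6.75, pos_y_6 = 7.25, radius_6 = 1.5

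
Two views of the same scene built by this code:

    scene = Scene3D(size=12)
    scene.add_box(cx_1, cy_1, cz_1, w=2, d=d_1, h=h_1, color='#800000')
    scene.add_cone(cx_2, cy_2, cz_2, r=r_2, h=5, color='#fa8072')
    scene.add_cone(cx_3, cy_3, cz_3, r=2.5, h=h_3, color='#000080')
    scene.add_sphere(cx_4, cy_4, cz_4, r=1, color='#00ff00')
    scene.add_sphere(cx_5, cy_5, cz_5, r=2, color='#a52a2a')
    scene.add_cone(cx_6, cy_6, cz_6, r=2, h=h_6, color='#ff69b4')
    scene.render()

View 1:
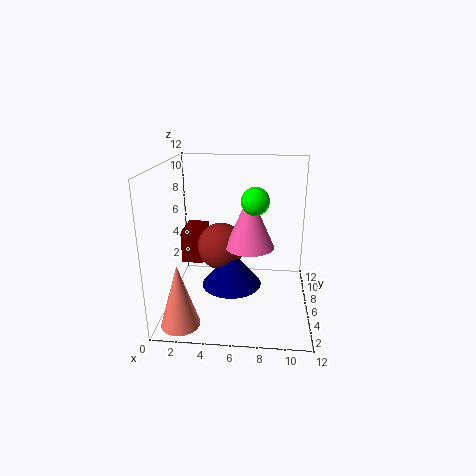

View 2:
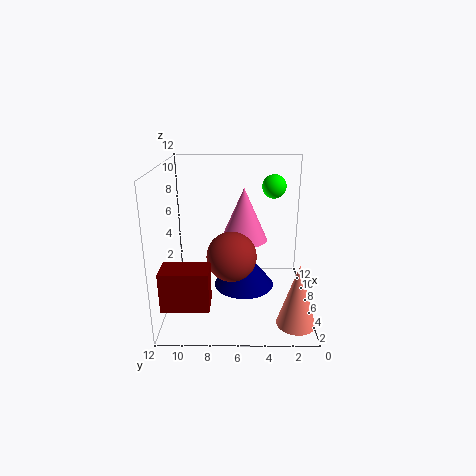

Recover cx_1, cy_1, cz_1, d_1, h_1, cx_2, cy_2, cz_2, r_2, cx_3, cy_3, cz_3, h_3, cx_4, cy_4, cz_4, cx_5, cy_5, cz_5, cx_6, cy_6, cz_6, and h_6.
cx_1 = 0.5; cy_1 = 8; cz_1 = 2.5; d_1 = 3.5; h_1 = 3; cx_2 = 2; cy_2 = 1.5; cz_2 = 0.5; r_2 = 1.5; cx_3 = 5.5; cy_3 = 5.5; cz_3 = 2; h_3 = 3; cx_4 = 7.5; cy_4 = 3; cz_4 = 10; cx_5 = 4.5; cy_5 = 6.5; cz_5 = 5; cx_6 = 7; cy_6 = 5.5; cz_6 = 5.5; h_6 = 4.5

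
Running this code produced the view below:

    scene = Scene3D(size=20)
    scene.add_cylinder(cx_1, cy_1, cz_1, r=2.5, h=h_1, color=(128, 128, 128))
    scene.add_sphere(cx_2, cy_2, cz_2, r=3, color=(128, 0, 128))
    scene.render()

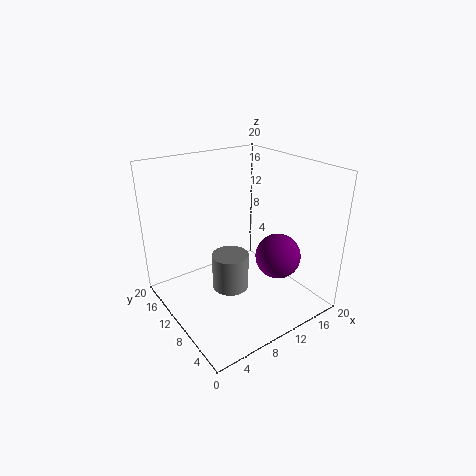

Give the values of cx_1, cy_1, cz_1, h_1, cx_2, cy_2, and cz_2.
cx_1 = 8, cy_1 = 9, cz_1 = 3.5, h_1 = 5, cx_2 = 13, cy_2 = 5, cz_2 = 8.5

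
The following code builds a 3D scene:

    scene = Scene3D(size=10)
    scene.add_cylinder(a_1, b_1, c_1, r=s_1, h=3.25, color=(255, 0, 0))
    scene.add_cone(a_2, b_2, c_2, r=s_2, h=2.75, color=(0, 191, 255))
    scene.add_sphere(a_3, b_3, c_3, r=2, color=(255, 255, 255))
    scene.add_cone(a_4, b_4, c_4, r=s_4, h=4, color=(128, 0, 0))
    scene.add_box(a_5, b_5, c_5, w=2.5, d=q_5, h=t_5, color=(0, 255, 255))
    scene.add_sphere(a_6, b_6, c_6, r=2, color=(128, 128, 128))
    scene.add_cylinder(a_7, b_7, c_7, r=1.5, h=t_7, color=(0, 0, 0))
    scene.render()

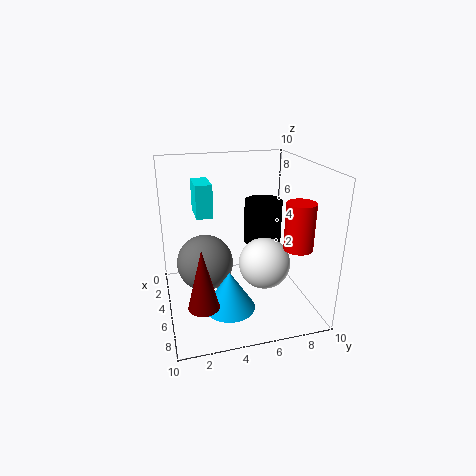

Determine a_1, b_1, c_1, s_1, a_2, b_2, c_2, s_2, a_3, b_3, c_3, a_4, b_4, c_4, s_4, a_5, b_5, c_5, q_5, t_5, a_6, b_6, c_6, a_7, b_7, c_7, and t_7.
a_1 = 6.75, b_1 = 8.75, c_1 = 4.5, s_1 = 1, a_2 = 6.5, b_2 = 4, c_2 = 0.5, s_2 = 1.75, a_3 = 3.75, b_3 = 7.5, c_3 = 2, a_4 = 7.75, b_4 = 2, c_4 = 1.75, s_4 = 1, a_5 = 0.25, b_5 = 2.5, c_5 = 5.75, q_5 = 1.25, t_5 = 2.5, a_6 = 4.25, b_6 = 2.75, c_6 = 3, a_7 = 1.75, b_7 = 8, c_7 = 3, t_7 = 3.5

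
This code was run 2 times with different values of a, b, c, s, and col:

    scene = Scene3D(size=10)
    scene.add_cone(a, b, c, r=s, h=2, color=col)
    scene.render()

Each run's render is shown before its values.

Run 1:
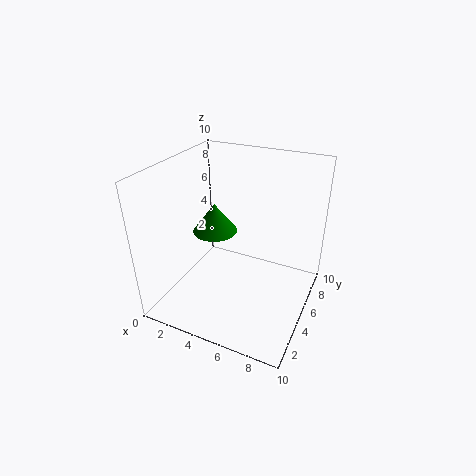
a = 3.5
b = 4.5
c = 5.5
s = 1.5
col = 'green'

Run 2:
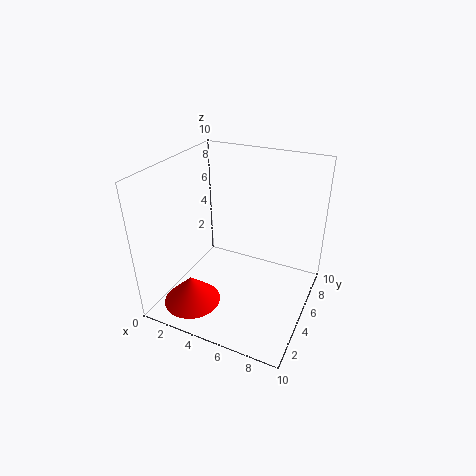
a = 2.5
b = 2.5
c = 0.5
s = 2
col = 'red'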